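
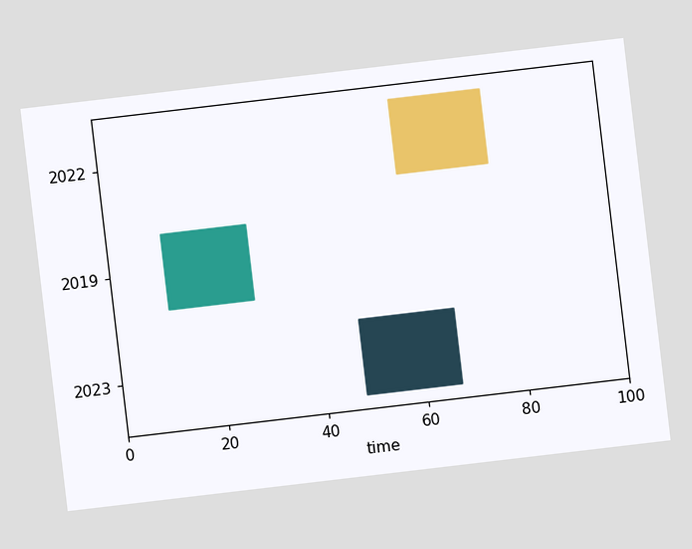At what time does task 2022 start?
59

The chart is tilted about 7° counter-clockwise. The 2022 bar begins at t=59.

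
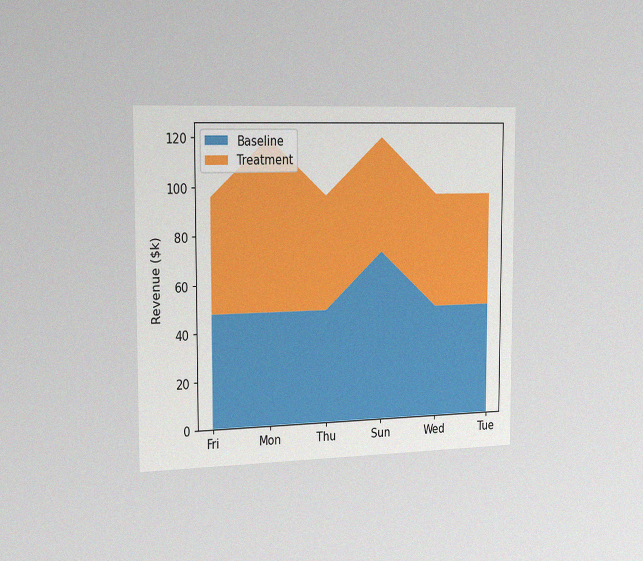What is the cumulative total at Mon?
$120k

The chart is viewed slightly from the left, with some photo noise. The stacked total at Mon reaches $120k.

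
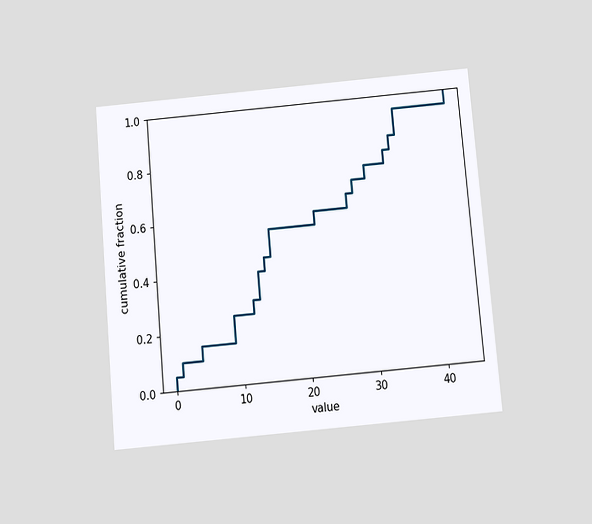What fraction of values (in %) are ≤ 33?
80%

The chart is tilted about 5° counter-clockwise and viewed slightly from below. At x=33 the ECDF step is at 80%.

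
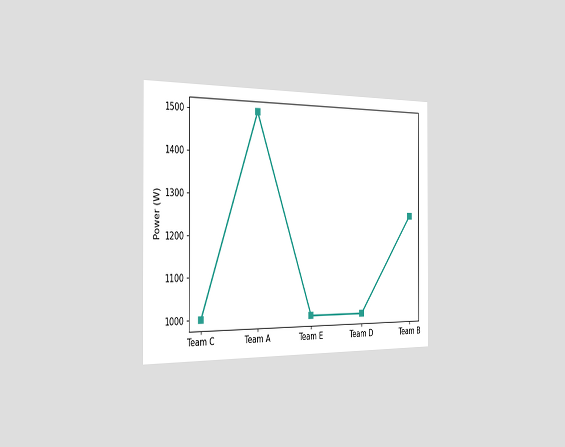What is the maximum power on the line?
The chart is viewed slightly from the left. The highest point is at Team A, and reading across to the y-axis gives 1500W.

1500W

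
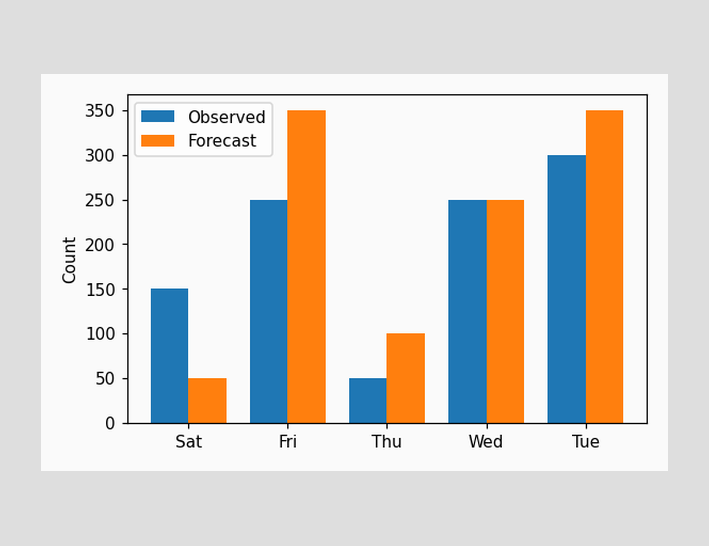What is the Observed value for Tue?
300

The Observed bar at Tue reaches 300 on the y-axis.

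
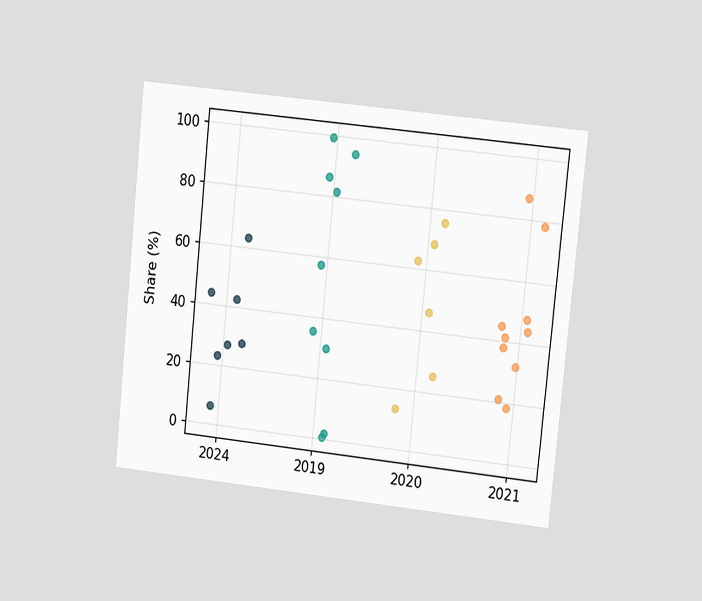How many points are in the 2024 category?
The chart is tilted about 6° clockwise and viewed at a slight angle. Counting the markers in the 2024 column gives 7.

7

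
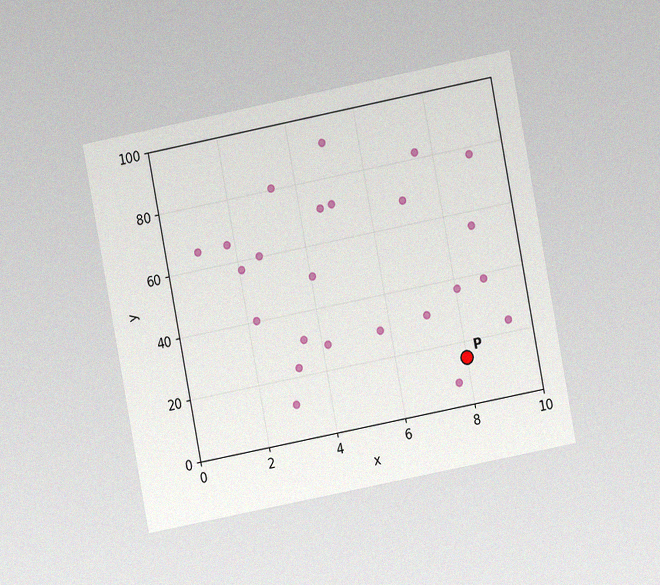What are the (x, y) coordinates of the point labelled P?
The chart is tilted about 11° counter-clockwise and viewed at a slight angle, with some photo noise. Following the gridlines from P to each axis, P sits at (8, 15).

(8, 15)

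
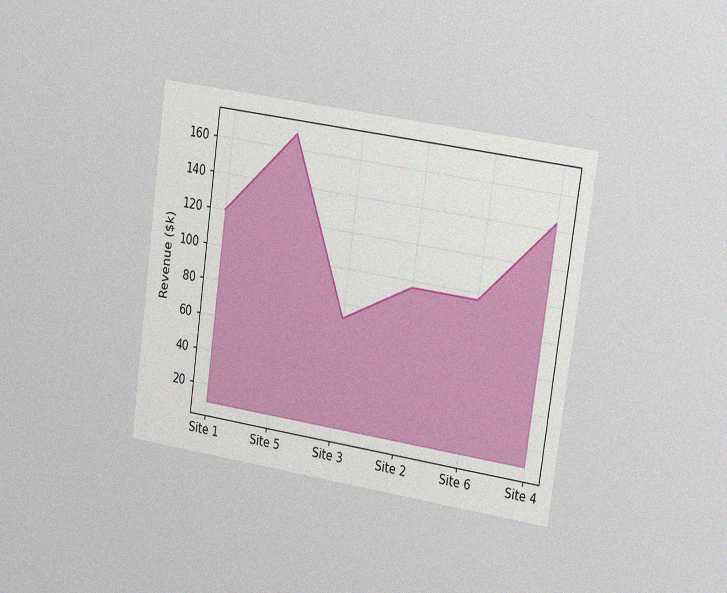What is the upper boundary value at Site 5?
The chart is tilted about 8° clockwise and viewed slightly from the right, with some photo noise. At Site 5 the upper boundary is at $168k.

$168k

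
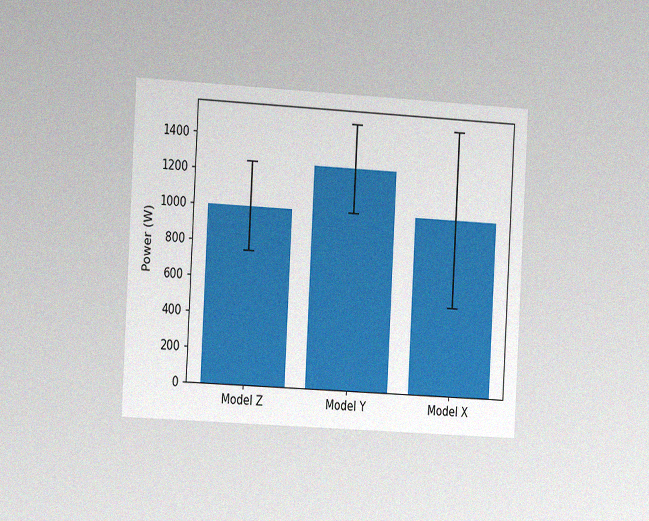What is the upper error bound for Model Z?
The chart is tilted about 3° clockwise and viewed slightly from the left, with some photo noise. The Model Z bar's upper whisker reaches 1250W.

1250W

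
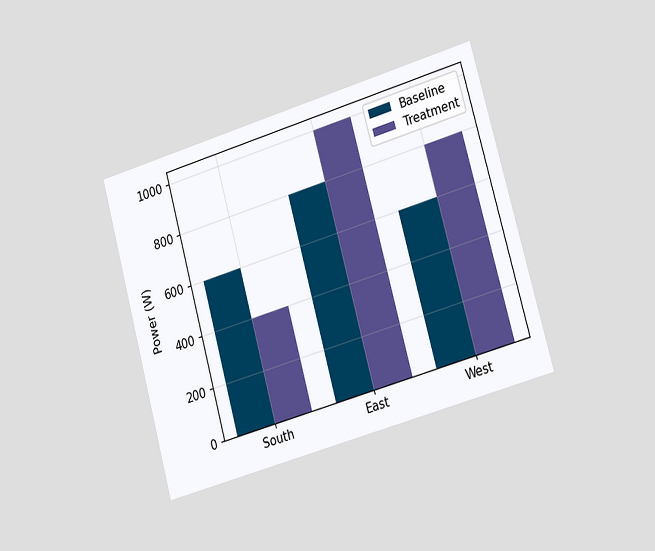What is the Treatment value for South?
The chart is tilted about 16° counter-clockwise and viewed slightly from the right. The Treatment bar at South reaches 400W on the y-axis.

400W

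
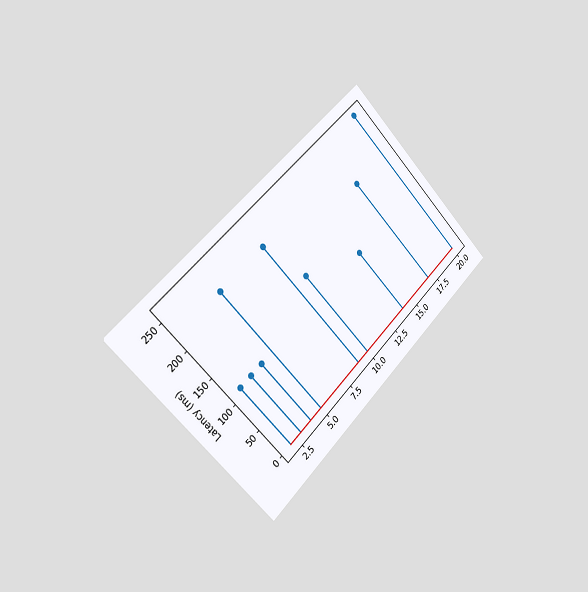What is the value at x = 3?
The chart is tilted about 45° counter-clockwise and viewed slightly from the left. The stem at x=3 reaches 111ms.

111ms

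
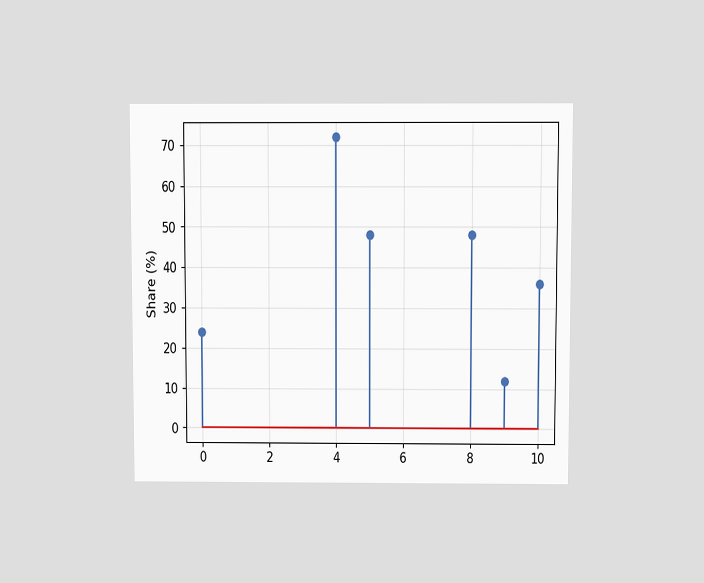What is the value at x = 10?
36%

The chart is viewed slightly from above. The stem at x=10 reaches 36%.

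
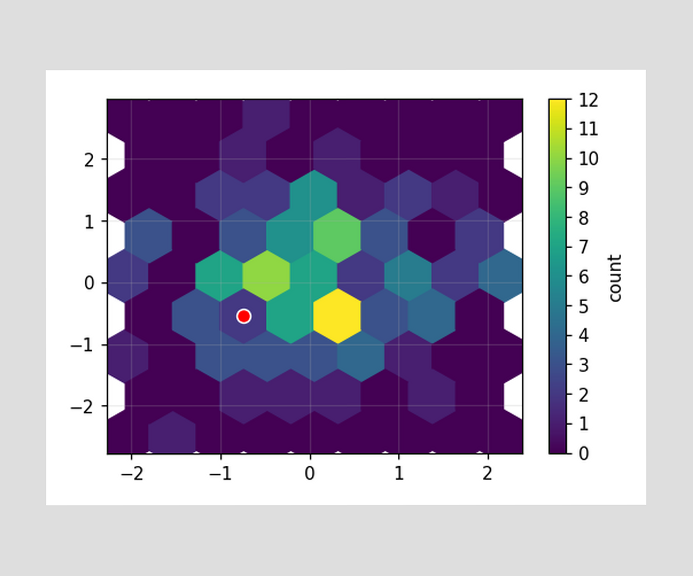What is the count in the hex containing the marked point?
The marked hex reads 2 on the colorbar.

2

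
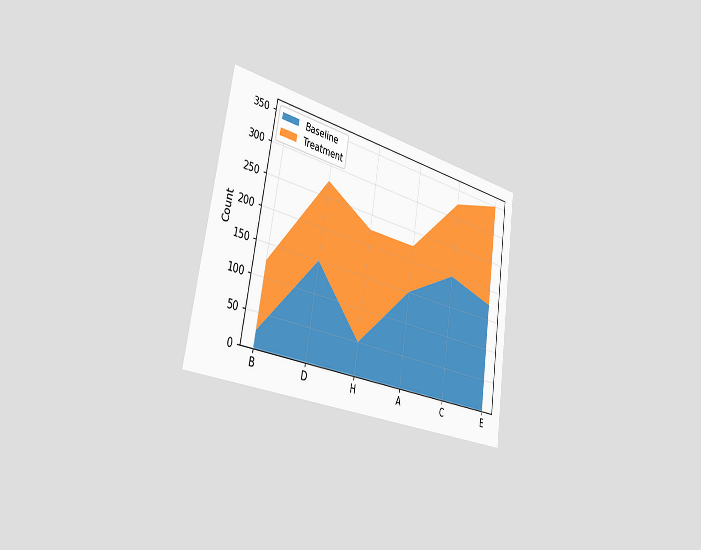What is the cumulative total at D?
The chart is tilted about 9° clockwise and viewed slightly from the left. The stacked total at D reaches 275.

275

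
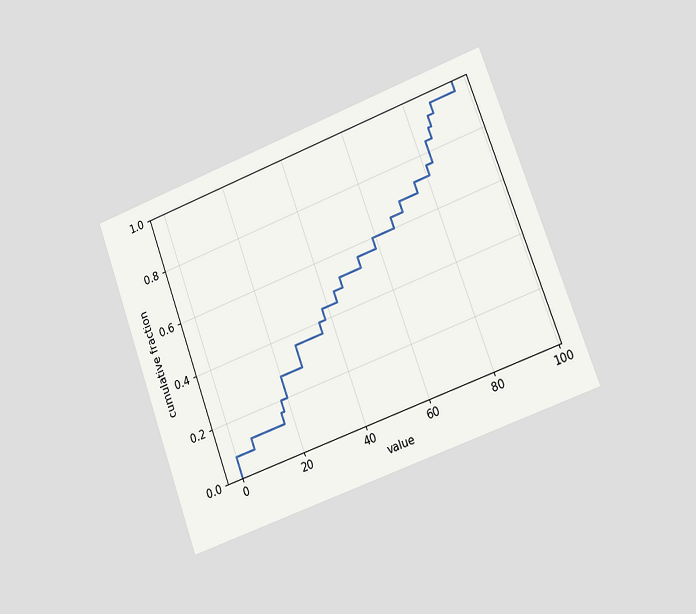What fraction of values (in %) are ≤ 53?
The chart is tilted about 20° counter-clockwise and viewed slightly from the right. At x=53 the ECDF step is at 56%.

56%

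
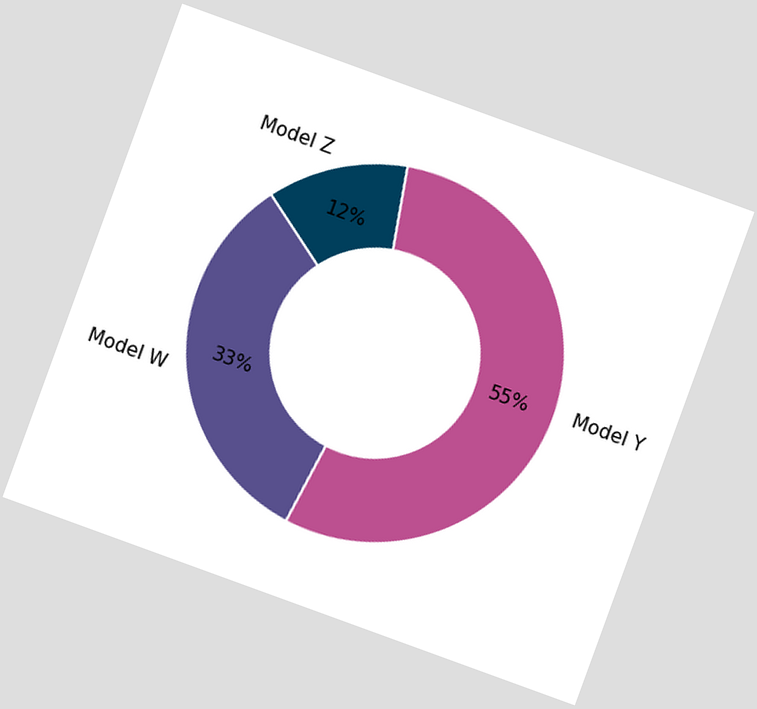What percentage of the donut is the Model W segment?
33%

The chart is tilted about 20° clockwise. The Model W segment takes up 33% of the ring.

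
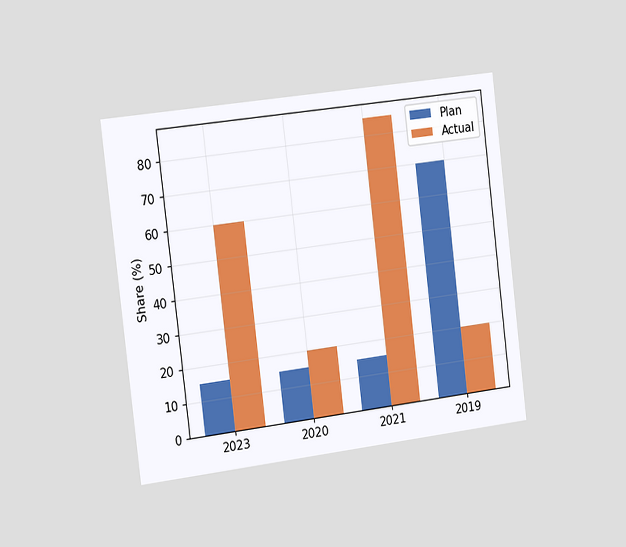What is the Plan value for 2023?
15%

The chart is tilted about 7° counter-clockwise and viewed slightly from the left. The Plan bar at 2023 reaches 15% on the y-axis.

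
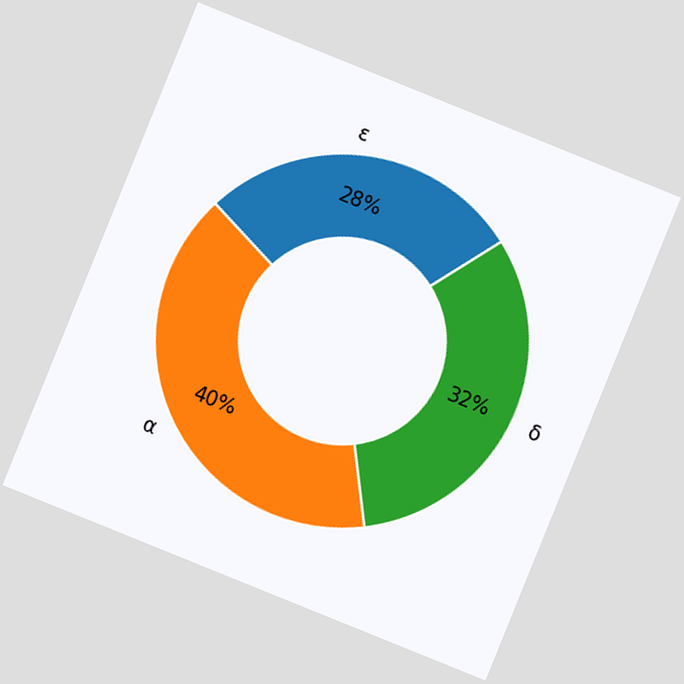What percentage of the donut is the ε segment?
The chart is tilted about 22° clockwise. The ε segment takes up 28% of the ring.

28%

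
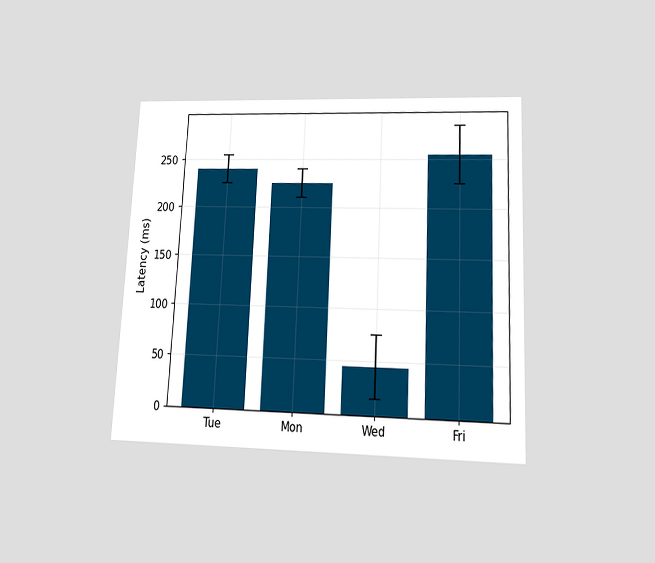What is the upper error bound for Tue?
255ms

The chart is tilted about 3° clockwise and viewed at a slight angle. The Tue bar's upper whisker reaches 255ms.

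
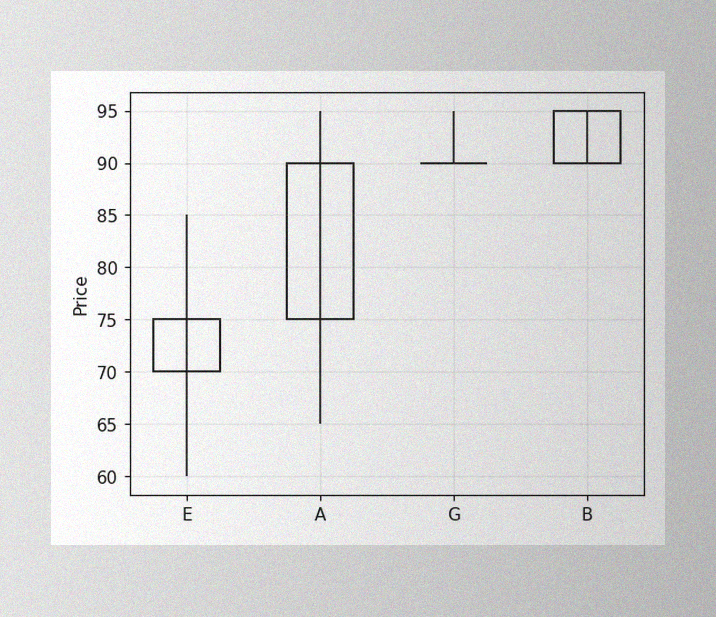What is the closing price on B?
95

The image has some photo noise and uneven lighting. The B candle closes at 95.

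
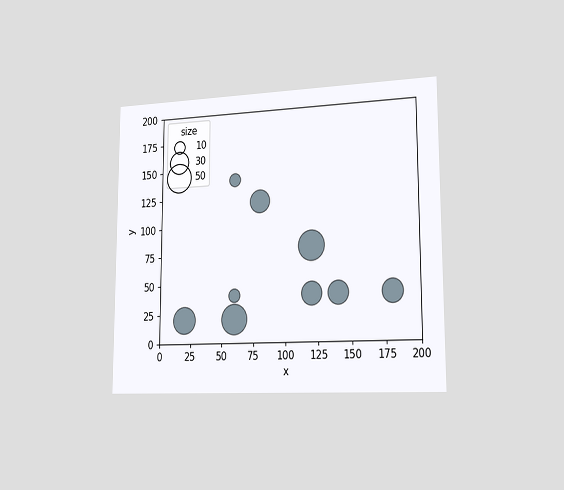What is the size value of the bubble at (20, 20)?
The chart is viewed slightly from the right. Matching the bubble at (20, 20) against the size legend gives 40.

40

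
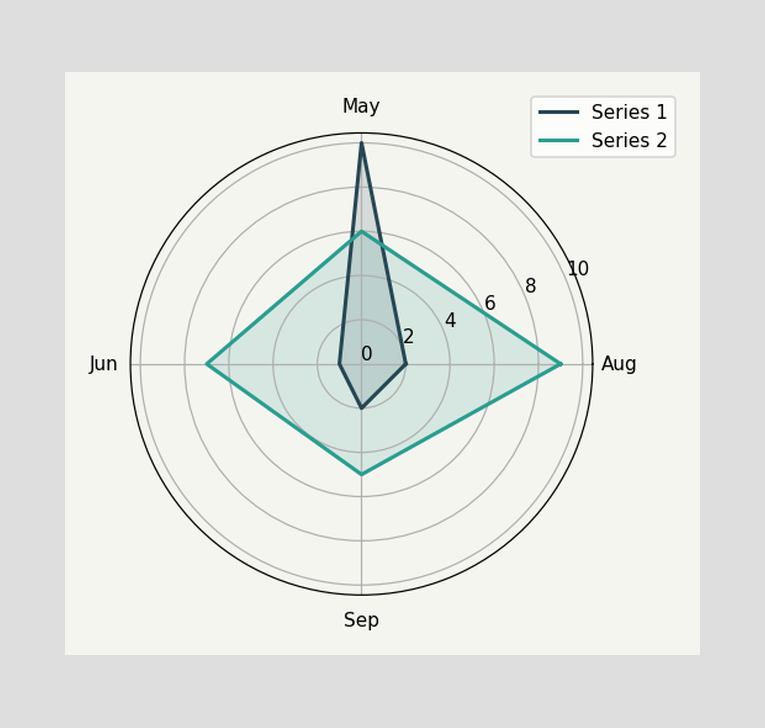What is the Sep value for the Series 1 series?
2

On the Sep axis, Series 1 reaches 2.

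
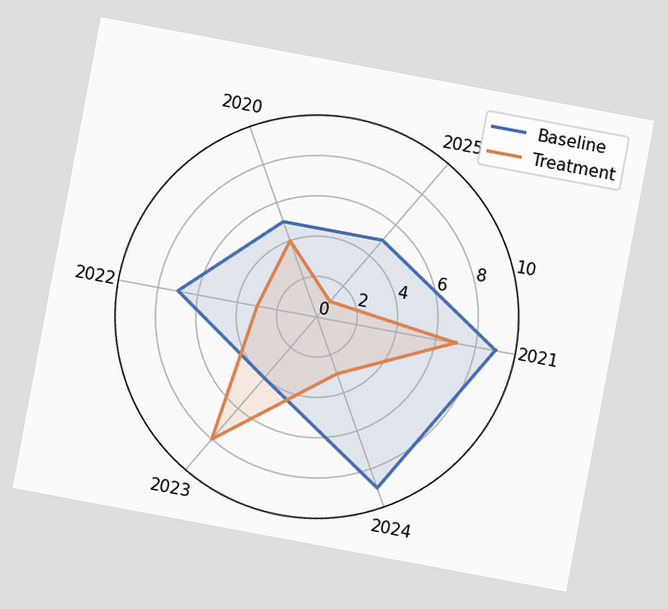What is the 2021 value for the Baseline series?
The chart is tilted about 11° clockwise. On the 2021 axis, Baseline reaches 9.

9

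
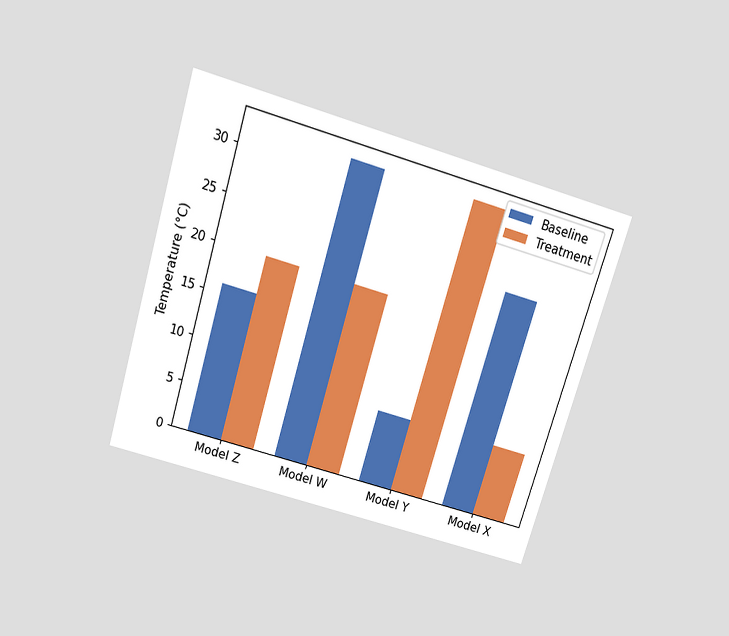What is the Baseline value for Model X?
24°C

The chart is tilted about 17° clockwise and viewed slightly from above. The Baseline bar at Model X reaches 24°C on the y-axis.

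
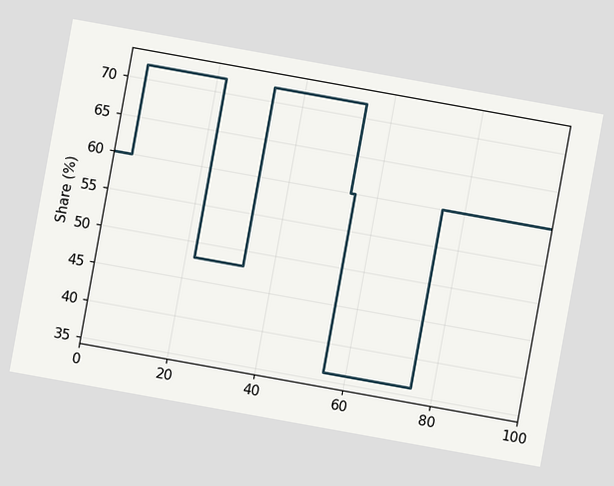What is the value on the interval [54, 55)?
60%

The chart is tilted about 10° clockwise. On [54, 55) the step sits at 60%.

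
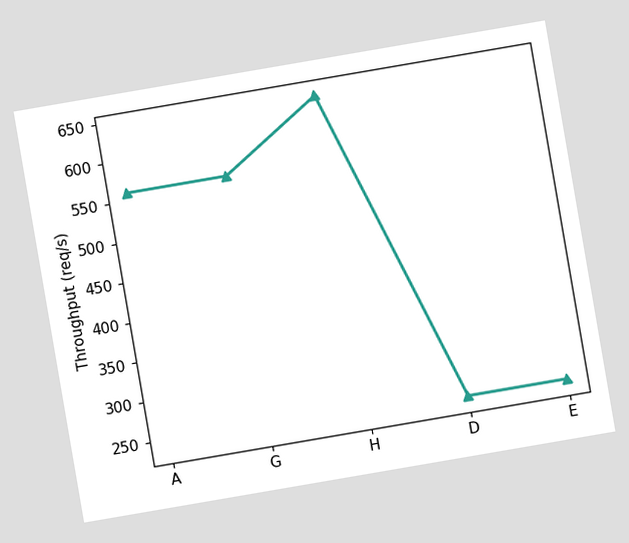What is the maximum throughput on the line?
The chart is tilted about 10° counter-clockwise. The highest point is at H, and reading across to the y-axis gives 640req/s.

640req/s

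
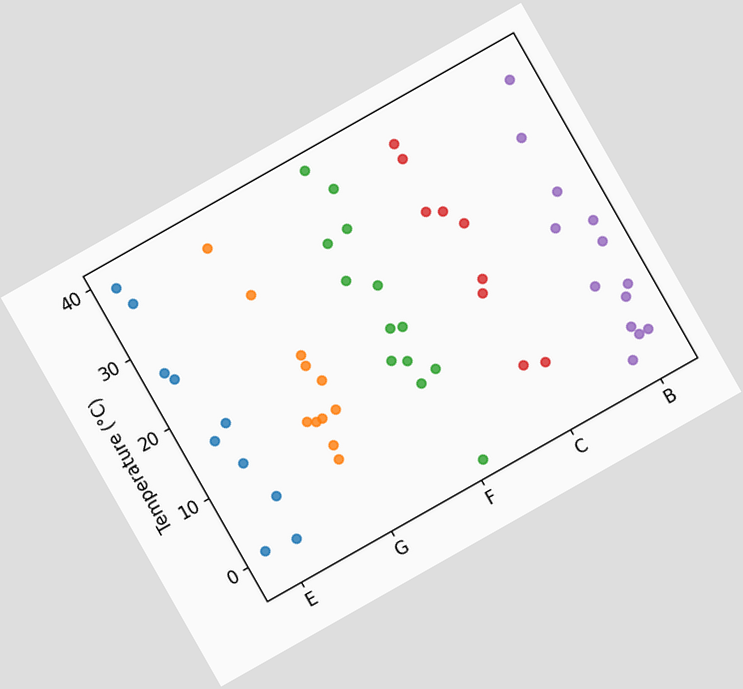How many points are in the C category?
9

The chart is tilted about 30° counter-clockwise. Counting the markers in the C column gives 9.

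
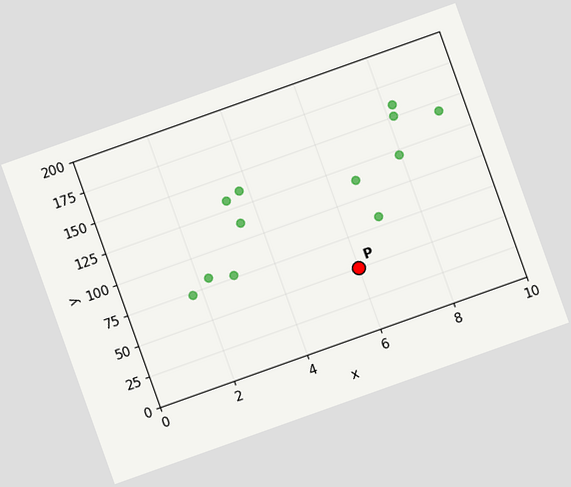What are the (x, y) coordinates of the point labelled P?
The chart is tilted about 20° counter-clockwise. Following the gridlines from P to each axis, P sits at (6, 50).

(6, 50)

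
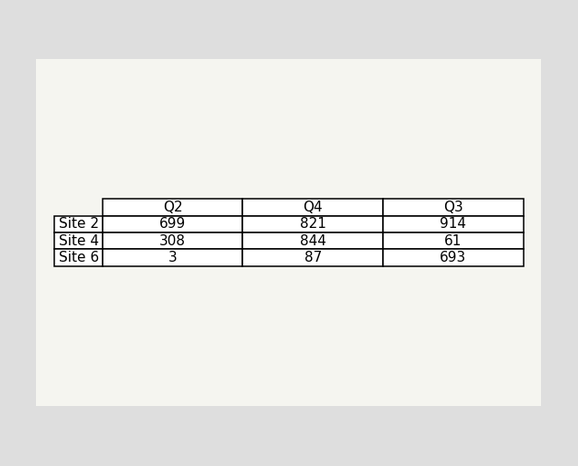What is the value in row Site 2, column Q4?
The (Site 2, Q4) cell reads 821.

821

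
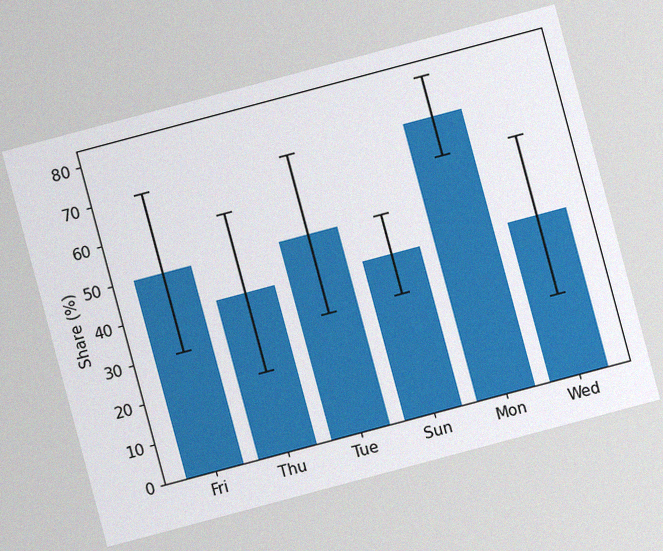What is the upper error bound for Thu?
The chart is tilted about 15° counter-clockwise, with some photo noise. The Thu bar's upper whisker reaches 60%.

60%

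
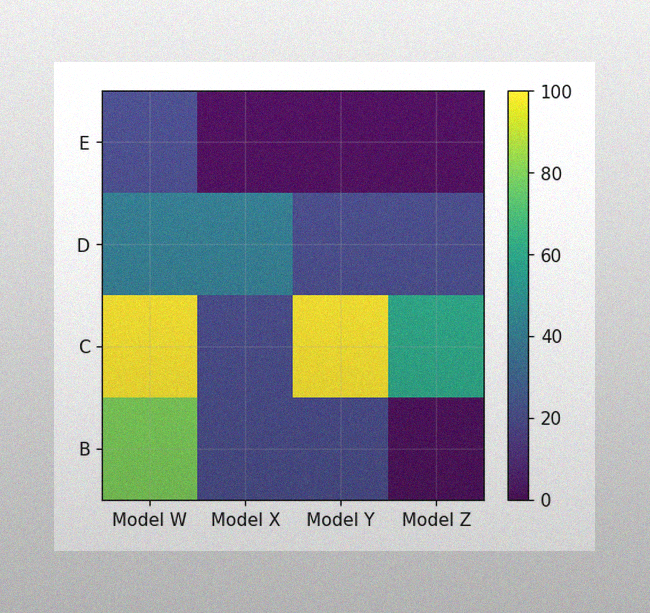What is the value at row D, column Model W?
40

The image has some photo noise and uneven lighting. Matching cell (D, Model W) against the colorbar gives 40.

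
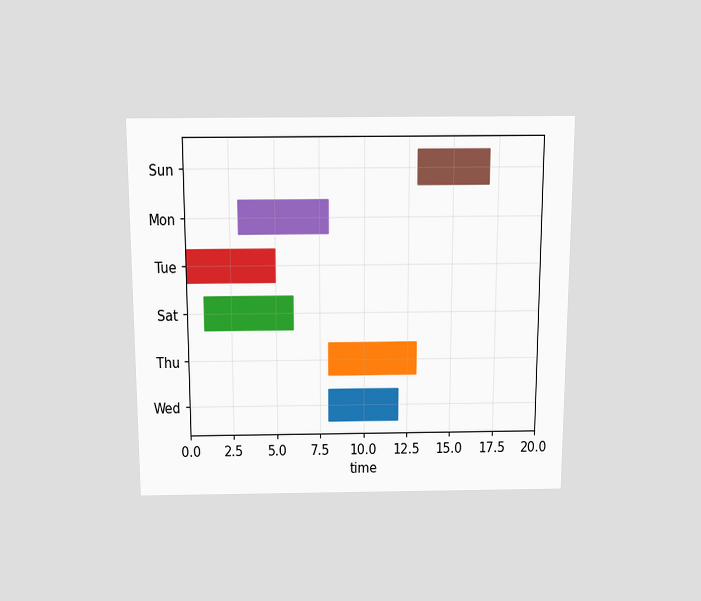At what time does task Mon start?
The chart is viewed slightly from above. The Mon bar begins at t=3.

3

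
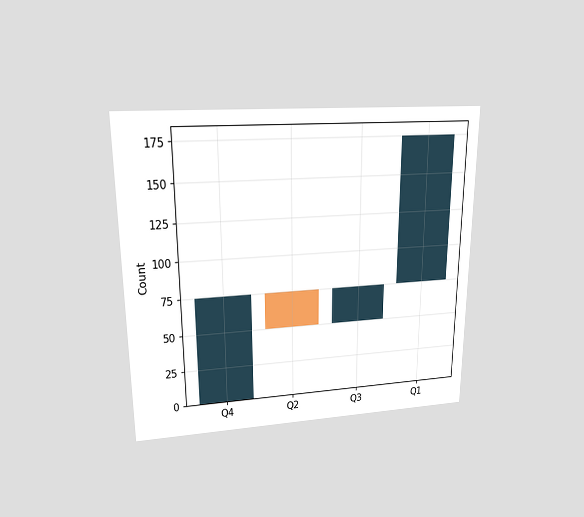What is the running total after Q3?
75

The chart is viewed slightly from above. After Q3 the running total reaches 75.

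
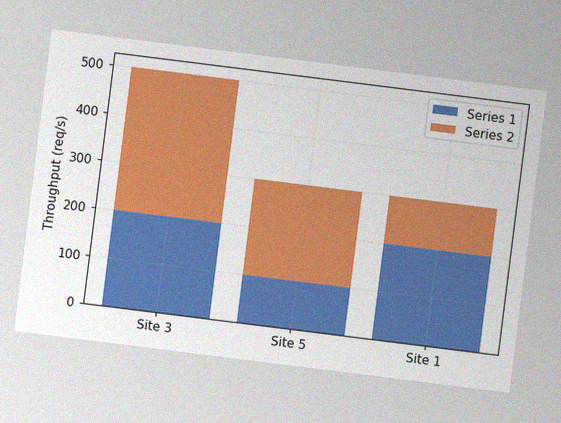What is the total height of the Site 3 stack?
The chart is tilted about 7° clockwise, with some photo noise. The Site 3 stack's top reaches 500req/s on the y-axis.

500req/s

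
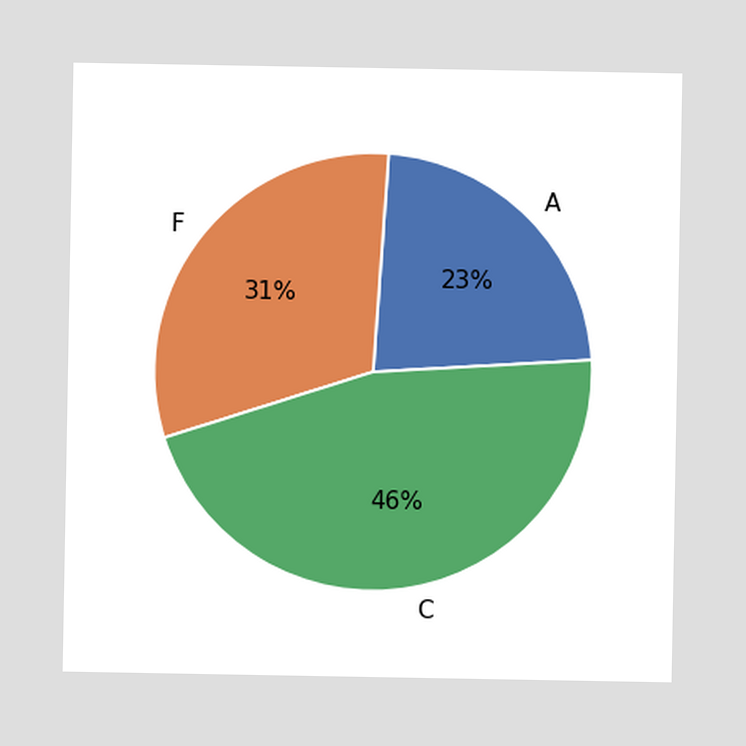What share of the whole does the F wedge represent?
The F slice takes up 31% of the pie.

31%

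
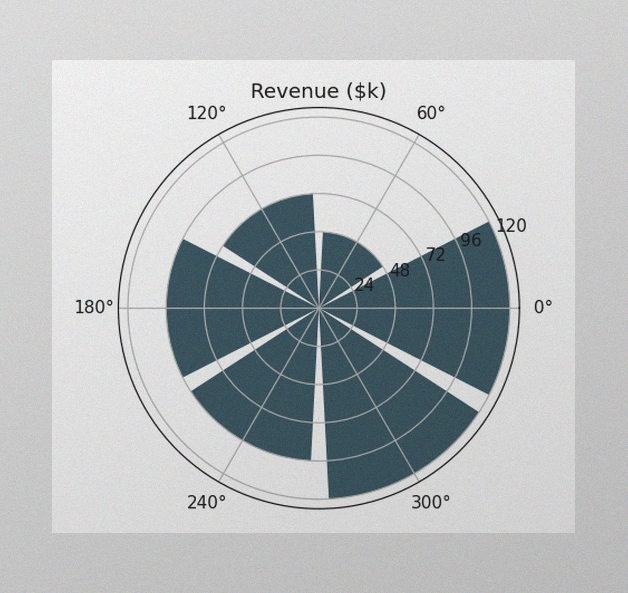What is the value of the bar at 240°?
$96k

The image has some photo noise and uneven lighting. The bar at 240° reaches $96k on the radial axis.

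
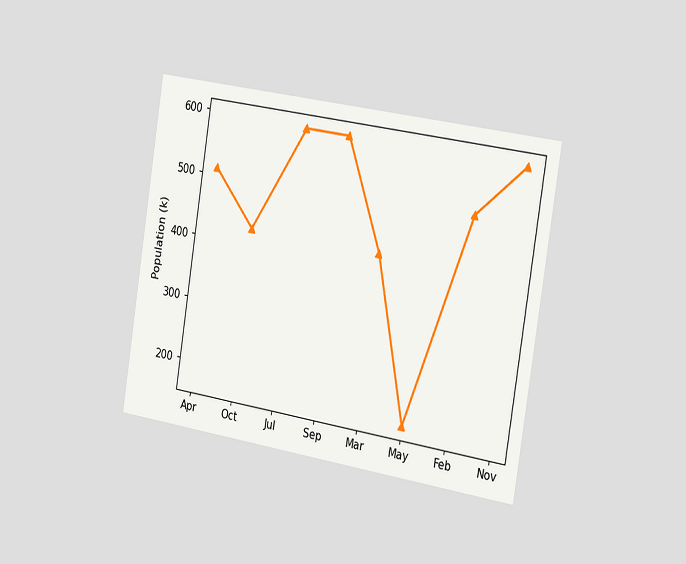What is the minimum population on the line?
170k

The chart is tilted about 9° clockwise and viewed slightly from the right. The lowest point is at May, and reading across to the y-axis gives 170k.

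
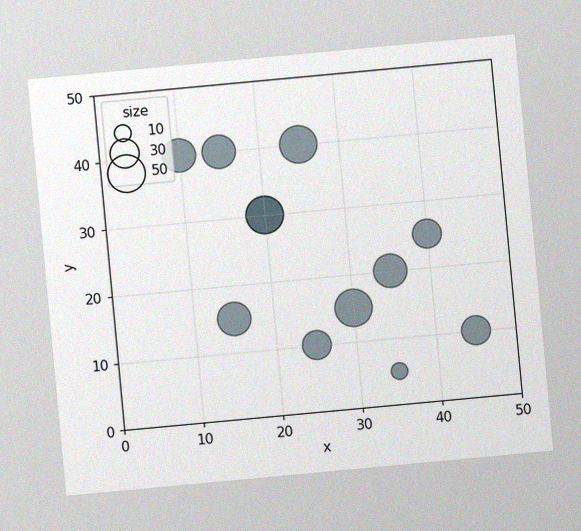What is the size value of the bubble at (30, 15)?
The chart is tilted about 5° counter-clockwise, with some photo noise. Matching the bubble at (30, 15) against the size legend gives 50.

50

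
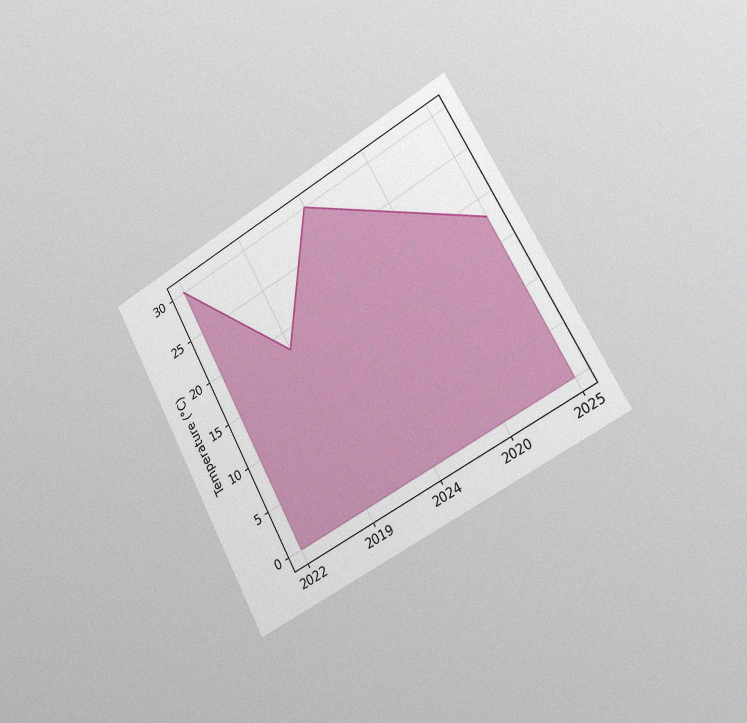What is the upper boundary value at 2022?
30°C

The chart is tilted about 28° counter-clockwise and viewed slightly from the right, with some photo noise. At 2022 the upper boundary is at 30°C.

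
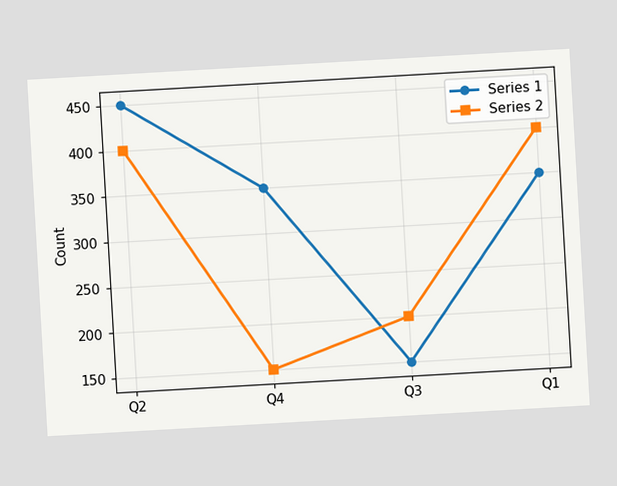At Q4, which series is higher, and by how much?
Series 1, by 200

The chart is tilted about 3° counter-clockwise. At Q4, Series 1 sits above the other line by 200.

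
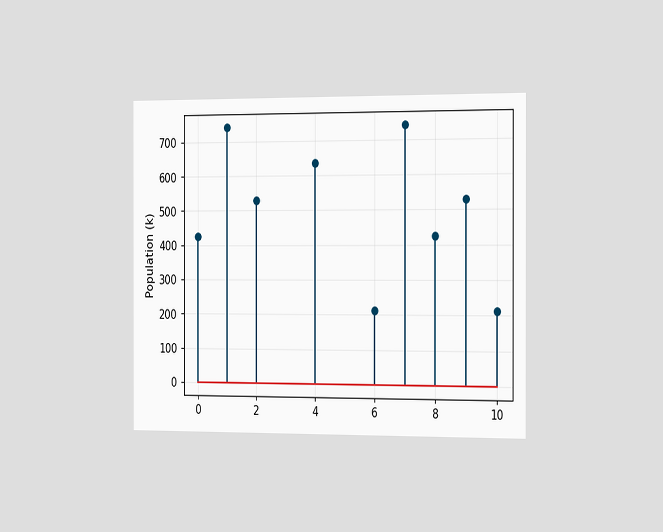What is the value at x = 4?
The chart is viewed slightly from the right. The stem at x=4 reaches 636k.

636k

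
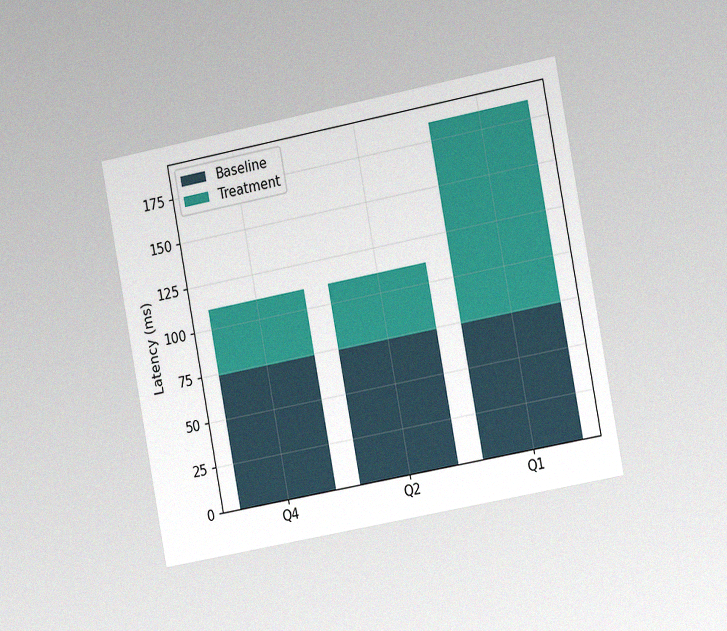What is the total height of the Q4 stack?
The chart is tilted about 11° counter-clockwise and viewed slightly from the right, with some photo noise. The Q4 stack's top reaches 111ms on the y-axis.

111ms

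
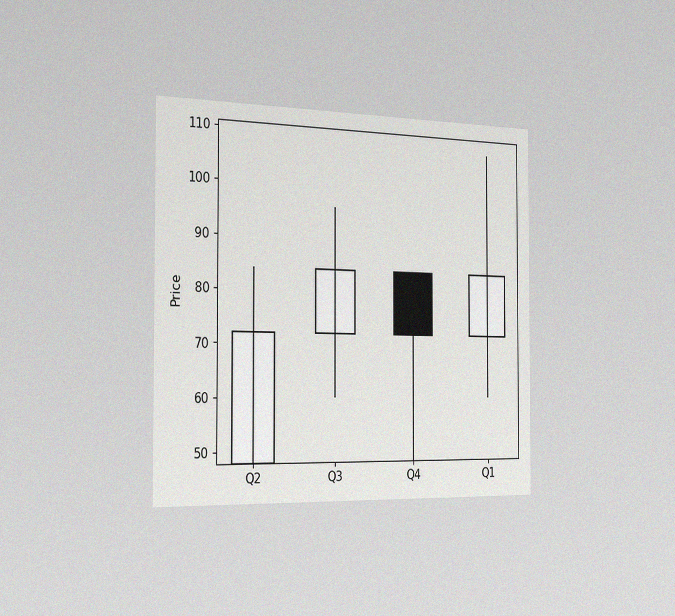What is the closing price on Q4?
The chart is viewed slightly from the left, with some photo noise. The Q4 candle closes at 72.

72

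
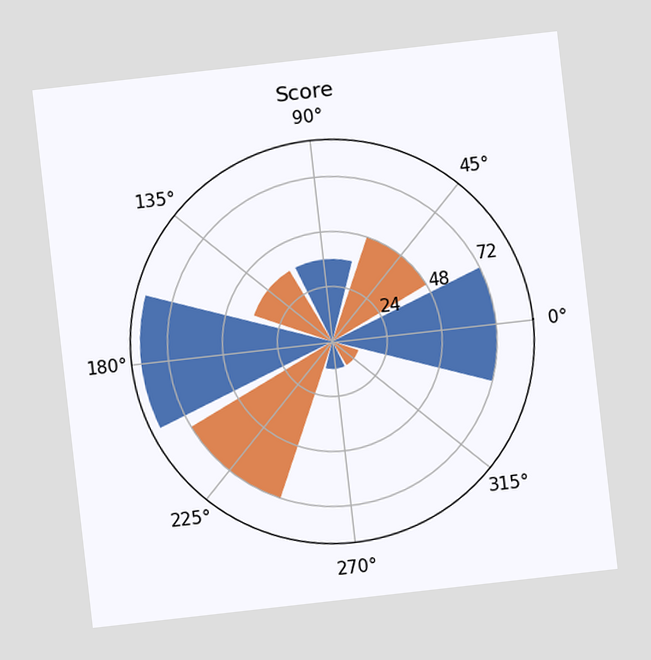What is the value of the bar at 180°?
The chart is tilted about 6° counter-clockwise. The bar at 180° reaches 84 on the radial axis.

84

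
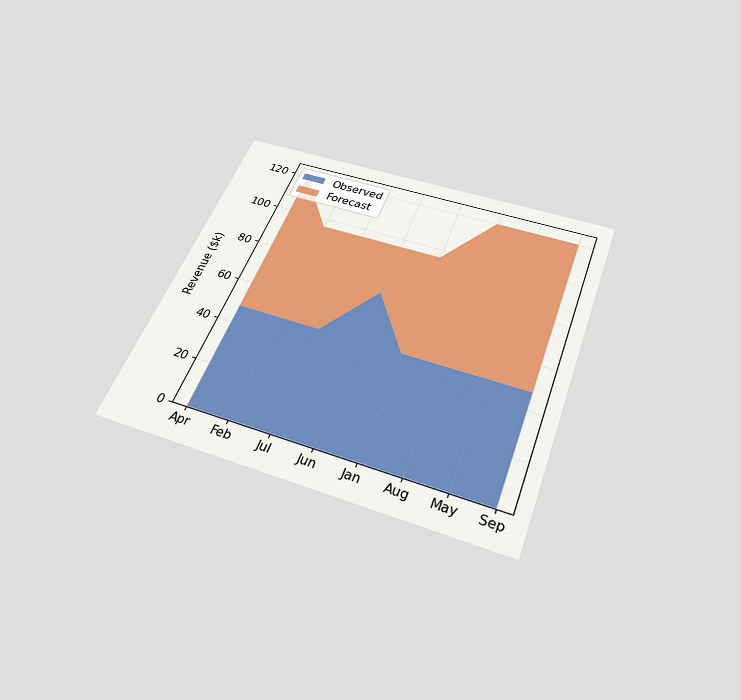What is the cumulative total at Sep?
$120k

The chart is tilted about 21° clockwise and viewed slightly from below. The stacked total at Sep reaches $120k.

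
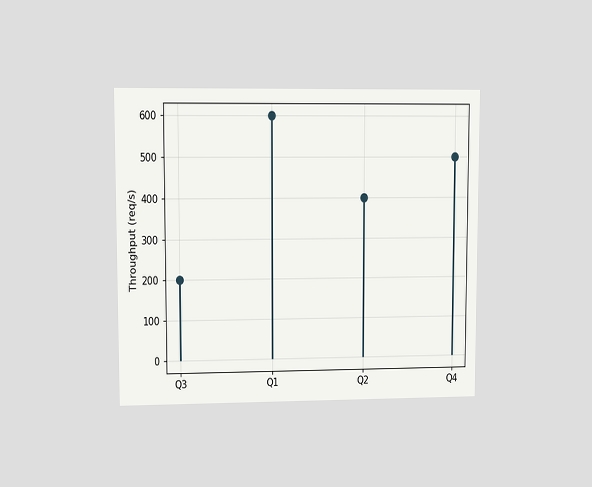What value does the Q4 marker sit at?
500req/s

The chart is viewed at a slight angle. The Q4 marker sits at 500req/s.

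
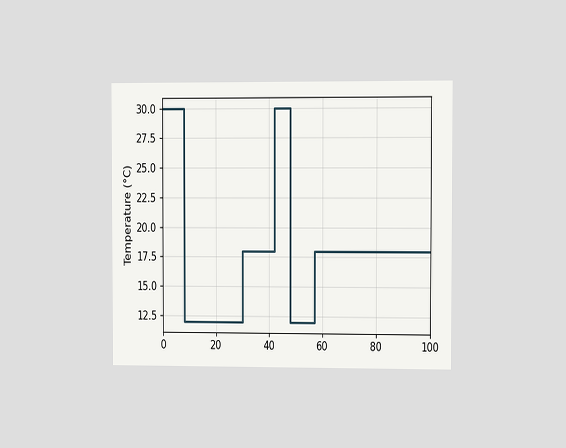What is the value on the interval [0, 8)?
The chart is viewed slightly from the right. On [0, 8) the step sits at 30°C.

30°C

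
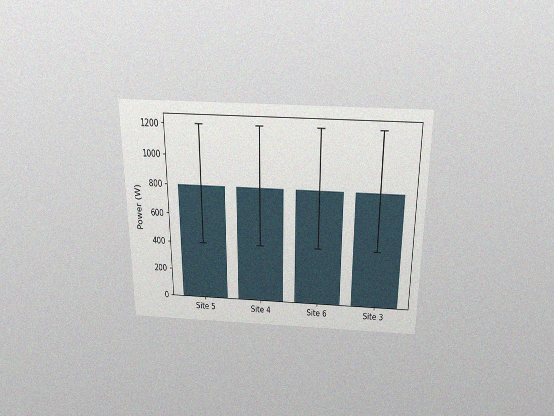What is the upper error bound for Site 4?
1200W

The chart is viewed slightly from above, with some photo noise. The Site 4 bar's upper whisker reaches 1200W.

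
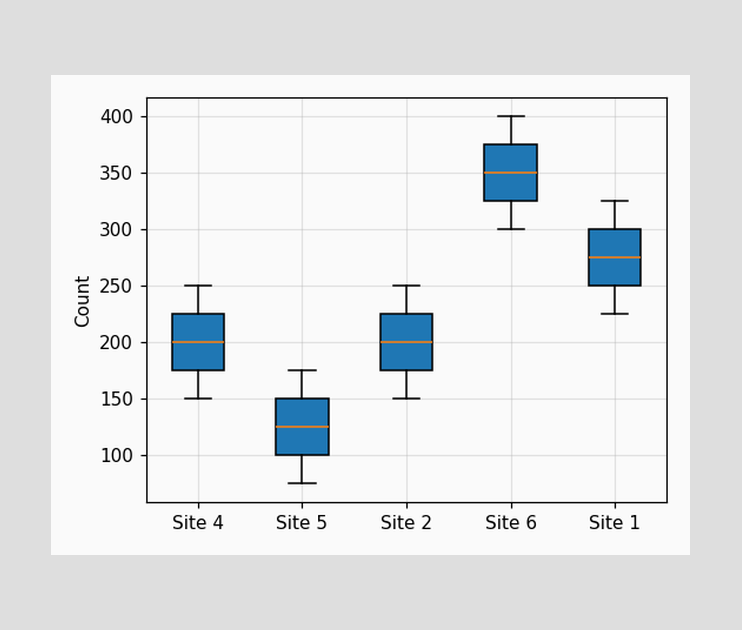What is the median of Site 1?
The median line in the Site 1 box sits at 275.

275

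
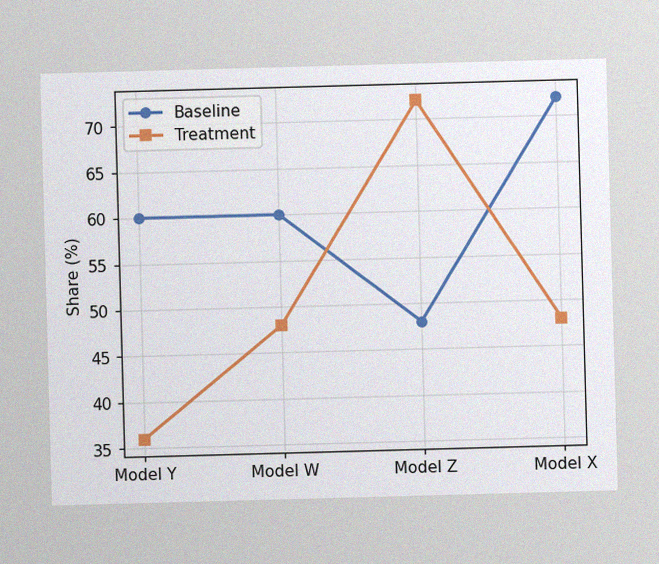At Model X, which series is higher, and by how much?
The image has some photo noise and uneven lighting. At Model X, Baseline sits above the other line by 24%.

Baseline, by 24%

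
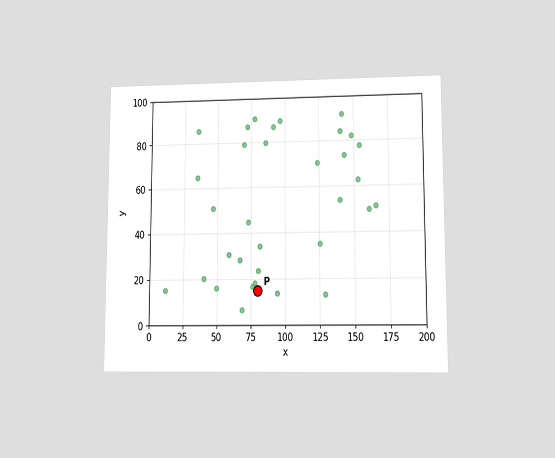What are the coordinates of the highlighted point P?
The chart is viewed at a slight angle. Following the gridlines from P to each axis, P sits at (80, 15).

(80, 15)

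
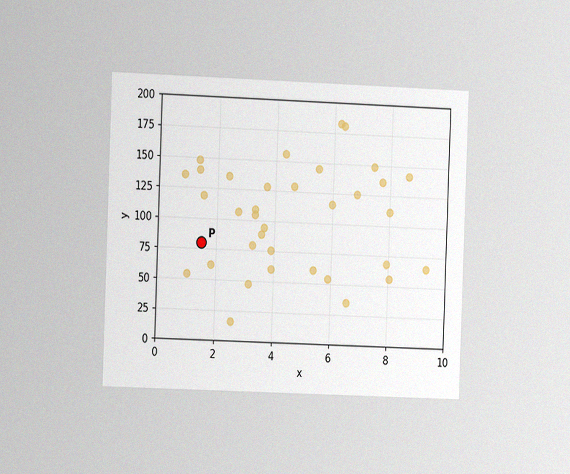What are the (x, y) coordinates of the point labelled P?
The chart is tilted about 2° clockwise and viewed slightly from the left, with some photo noise. Following the gridlines from P to each axis, P sits at (1.5, 80).

(1.5, 80)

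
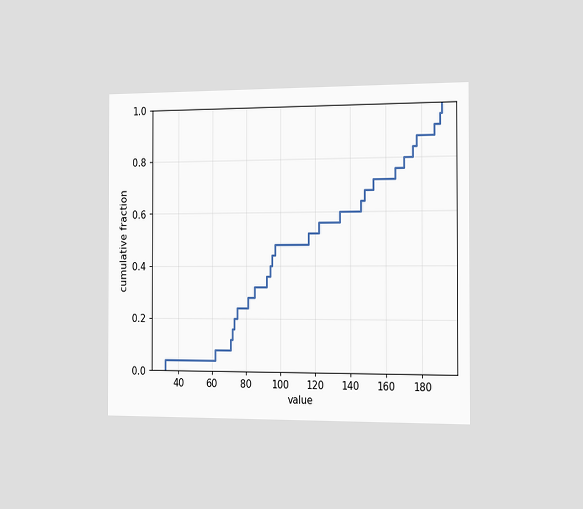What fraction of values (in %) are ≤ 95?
44%

The chart is viewed slightly from the right. At x=95 the ECDF step is at 44%.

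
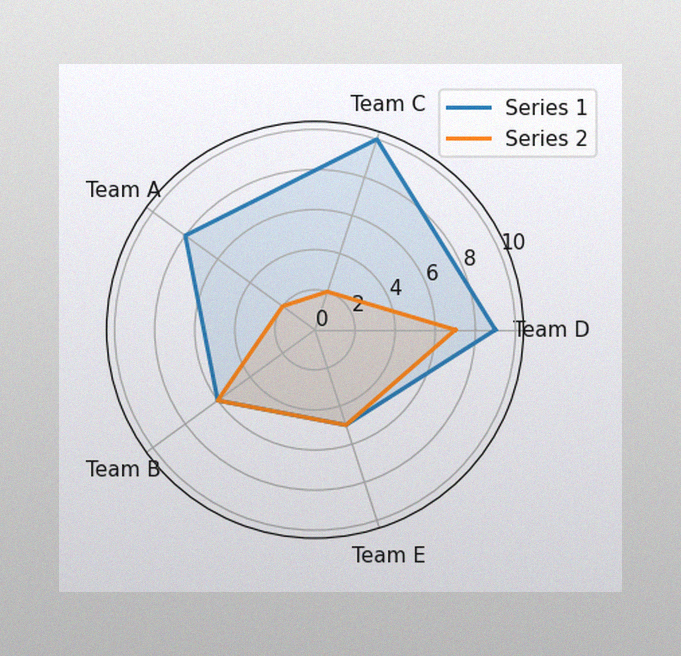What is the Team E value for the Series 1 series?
5

The image has some photo noise and uneven lighting. On the Team E axis, Series 1 reaches 5.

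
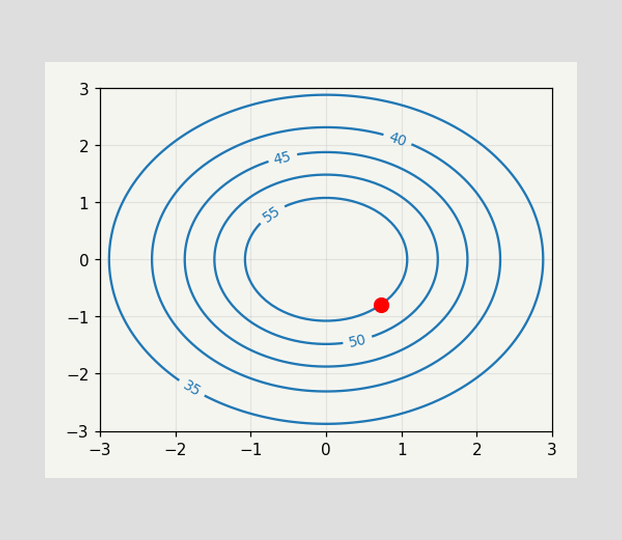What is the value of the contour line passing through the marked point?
The marked point sits on the contour labelled 55.

55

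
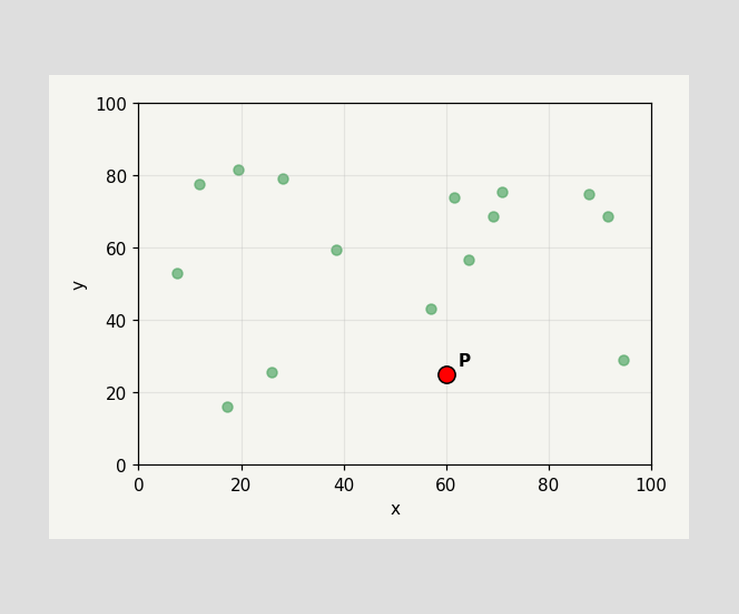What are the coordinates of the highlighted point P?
Following the gridlines from P to each axis, P sits at (60, 25).

(60, 25)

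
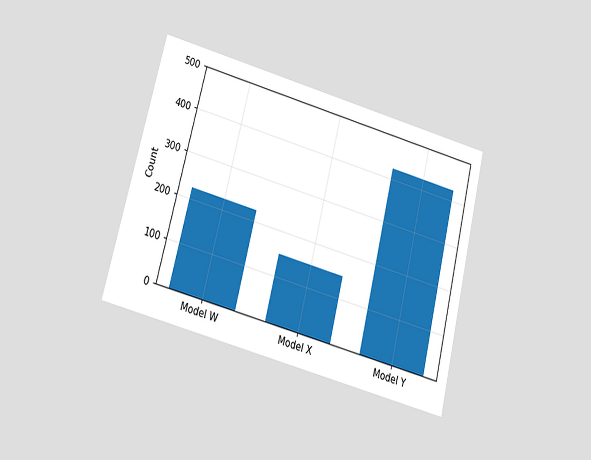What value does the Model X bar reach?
The chart is tilted about 14° clockwise and viewed slightly from below. Reading along the chart's y-axis, the Model X bar reaches 150.

150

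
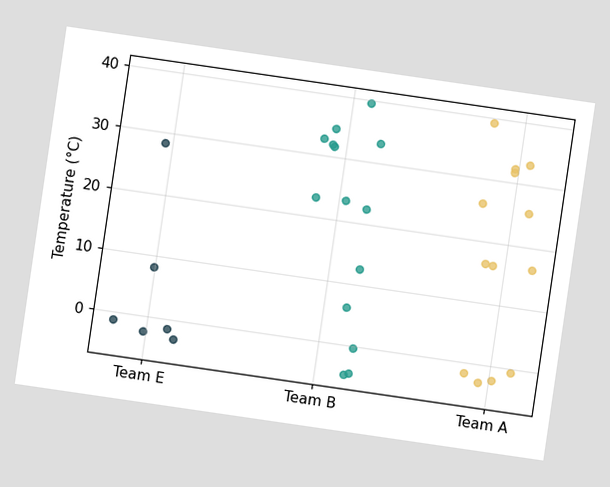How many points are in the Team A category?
The chart is tilted about 8° clockwise. Counting the markers in the Team A column gives 13.

13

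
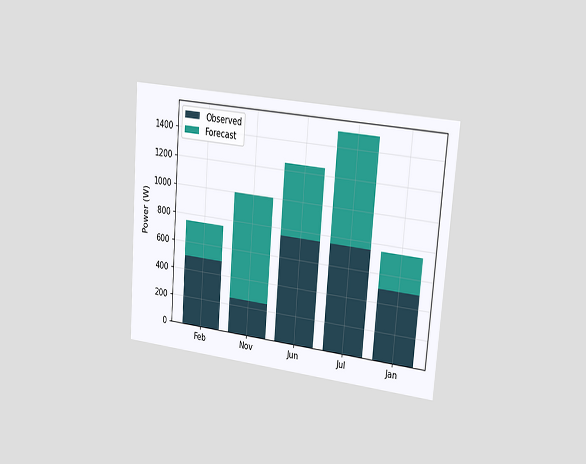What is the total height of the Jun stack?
1250W

The chart is tilted about 4° clockwise and viewed slightly from the right. The Jun stack's top reaches 1250W on the y-axis.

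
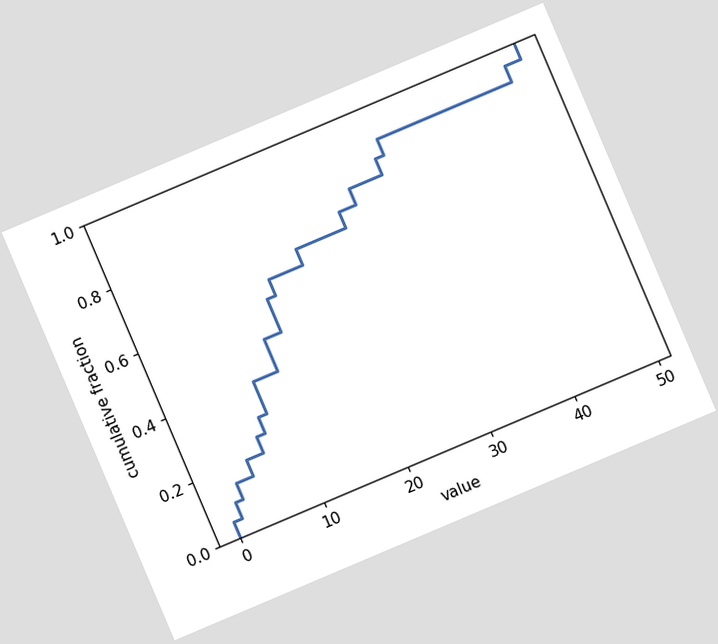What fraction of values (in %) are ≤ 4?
The chart is tilted about 23° counter-clockwise. At x=4 the ECDF step is at 20%.

20%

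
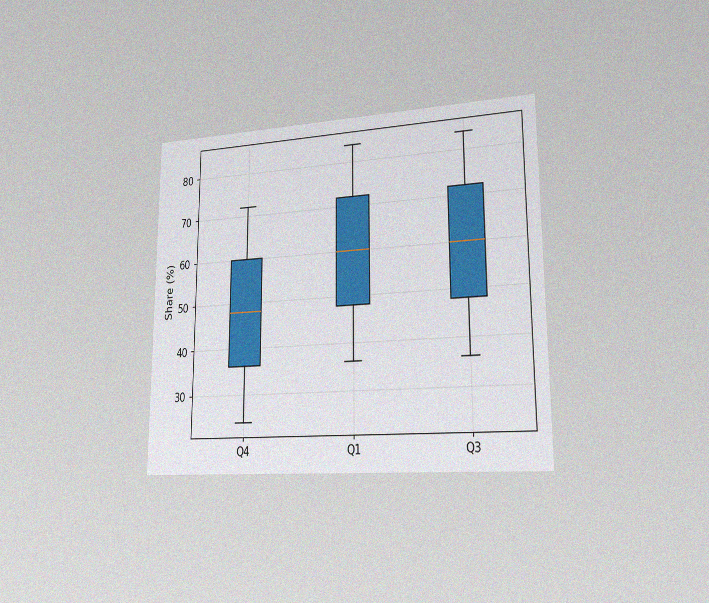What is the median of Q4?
48%

The chart is viewed slightly from the right, with some photo noise. The median line in the Q4 box sits at 48%.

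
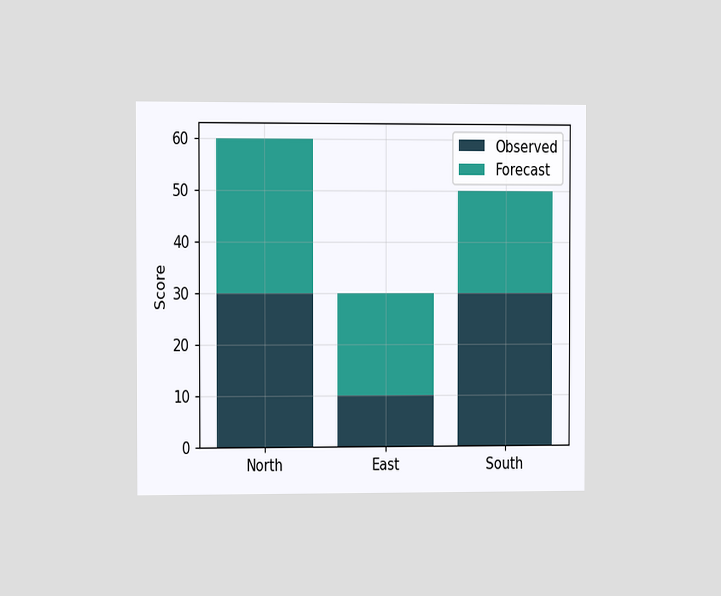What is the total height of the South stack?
50

The chart is viewed at a slight angle. The South stack's top reaches 50 on the y-axis.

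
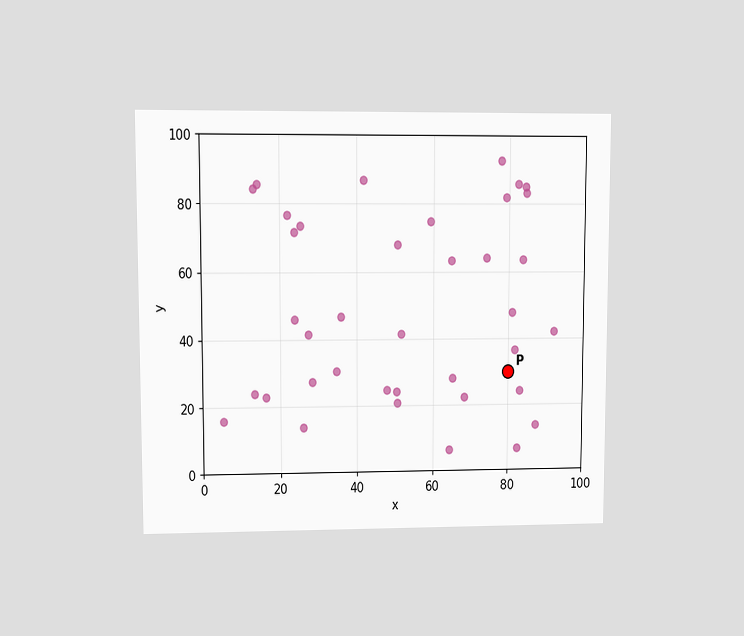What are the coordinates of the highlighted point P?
(80, 30)

The chart is viewed at a slight angle. Following the gridlines from P to each axis, P sits at (80, 30).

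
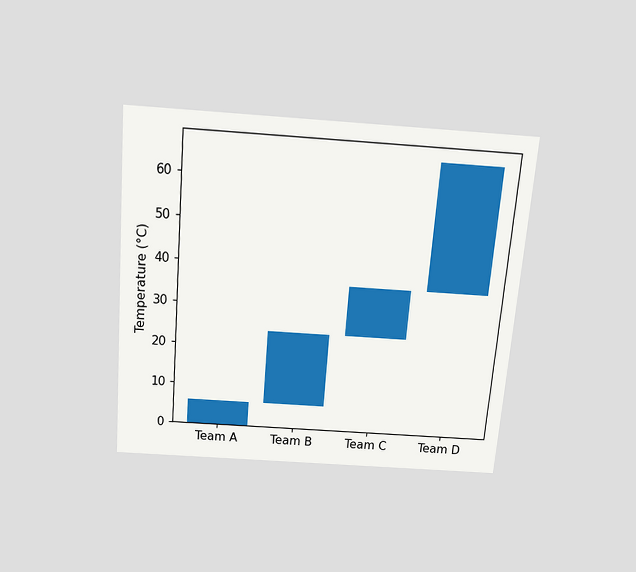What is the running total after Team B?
24°C

The chart is tilted about 5° clockwise and viewed slightly from above. After Team B the running total reaches 24°C.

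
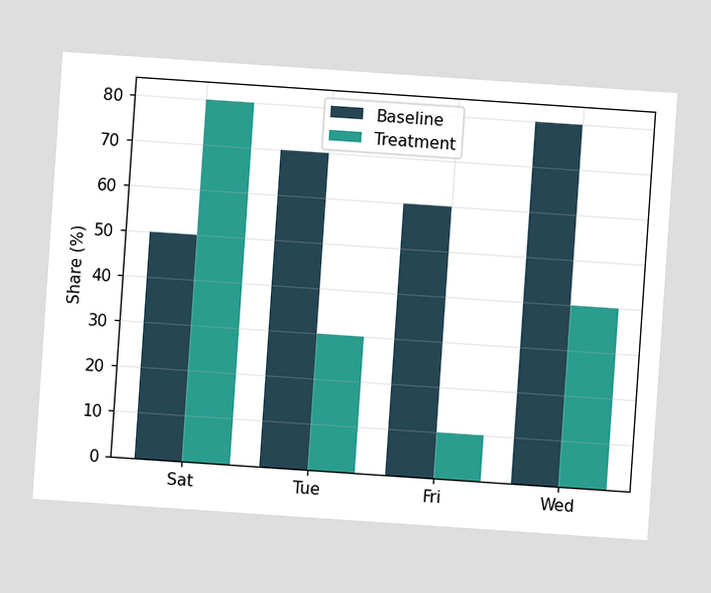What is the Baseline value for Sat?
50%

The chart is tilted about 4° clockwise. The Baseline bar at Sat reaches 50% on the y-axis.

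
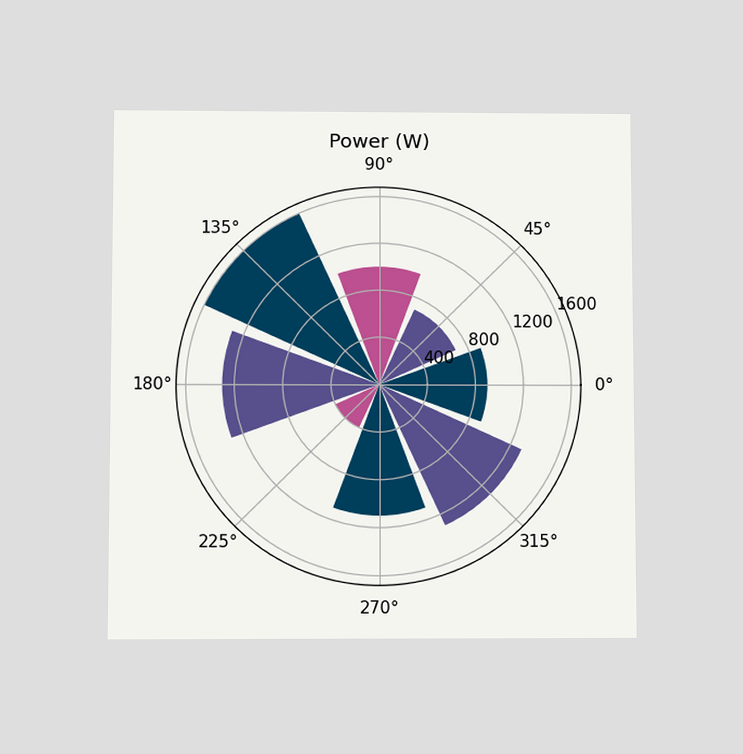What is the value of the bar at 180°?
1300W

The chart is viewed slightly from below. The bar at 180° reaches 1300W on the radial axis.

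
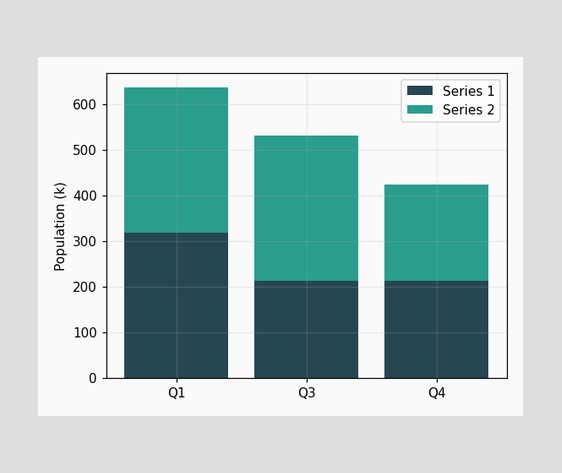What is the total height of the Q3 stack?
530k

The Q3 stack's top reaches 530k on the y-axis.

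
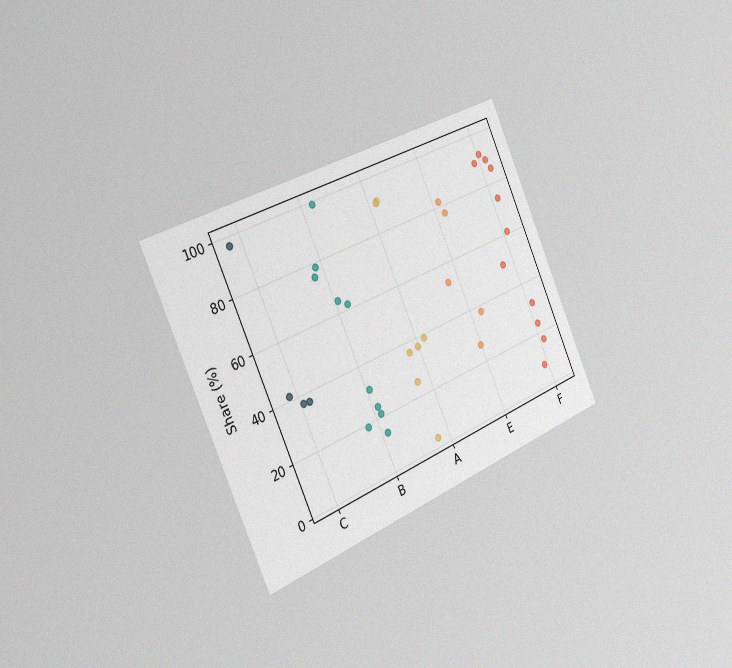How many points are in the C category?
4

The chart is tilted about 24° counter-clockwise and viewed slightly from the left, with some photo noise. Counting the markers in the C column gives 4.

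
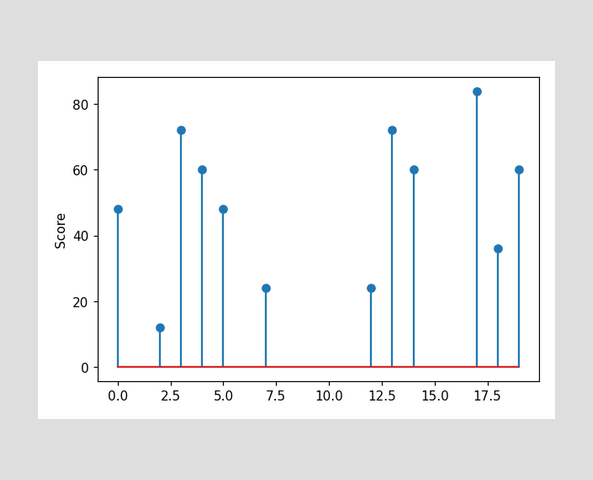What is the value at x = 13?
The stem at x=13 reaches 72.

72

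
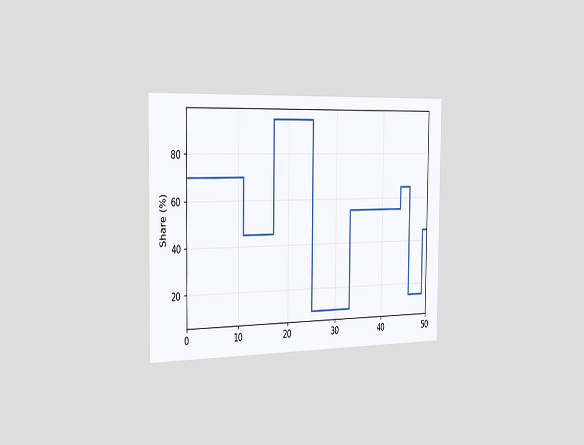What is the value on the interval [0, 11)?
70%

The chart is viewed slightly from the left. On [0, 11) the step sits at 70%.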